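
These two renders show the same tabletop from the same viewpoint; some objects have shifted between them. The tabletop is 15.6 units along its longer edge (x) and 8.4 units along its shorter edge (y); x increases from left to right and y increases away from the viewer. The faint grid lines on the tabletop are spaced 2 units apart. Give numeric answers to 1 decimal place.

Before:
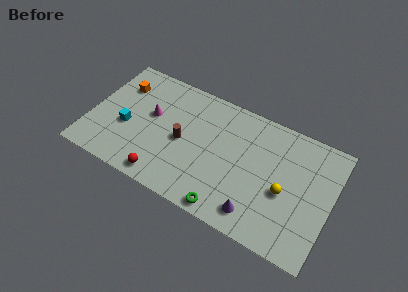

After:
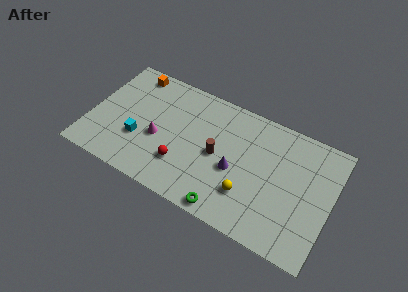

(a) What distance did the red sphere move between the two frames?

1.7

From (5.2, 1.0) to (6.2, 2.4), the red sphere covered √(1.0² + 1.4²) ≈ 1.7 units.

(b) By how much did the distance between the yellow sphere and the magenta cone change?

-2.9

They were about 9.0 units apart before and 6.1 after — 2.9 units closer together.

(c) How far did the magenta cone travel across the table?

1.6

The magenta cone moved from about (3.8, 4.9) to (4.5, 3.5), a distance of √(0.7² + 1.4²) ≈ 1.6.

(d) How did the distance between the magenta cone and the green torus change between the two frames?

-1.3

They were about 6.9 units apart before and 5.6 after — 1.3 units closer together.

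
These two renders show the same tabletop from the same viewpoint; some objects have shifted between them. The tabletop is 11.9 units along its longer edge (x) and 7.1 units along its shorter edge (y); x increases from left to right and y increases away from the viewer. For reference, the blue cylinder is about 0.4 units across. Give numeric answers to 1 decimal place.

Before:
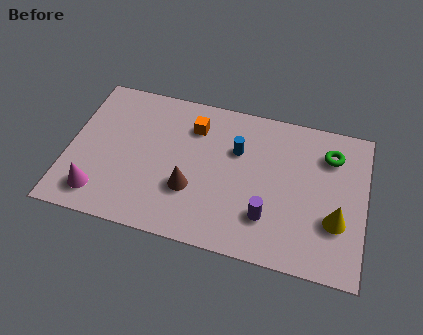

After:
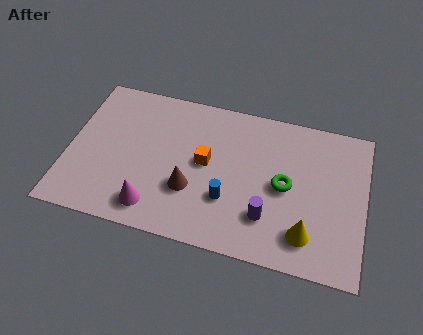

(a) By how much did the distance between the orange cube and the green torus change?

-2.3

Before: roughly 5.5 units apart; after: 3.2. That's 2.3 units closer together.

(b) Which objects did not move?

the brown cone and the purple cylinder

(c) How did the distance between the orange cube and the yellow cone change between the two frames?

-1.8

The distance was about 6.6 in the first image and 4.8 in the second, so they moved 1.8 units closer together.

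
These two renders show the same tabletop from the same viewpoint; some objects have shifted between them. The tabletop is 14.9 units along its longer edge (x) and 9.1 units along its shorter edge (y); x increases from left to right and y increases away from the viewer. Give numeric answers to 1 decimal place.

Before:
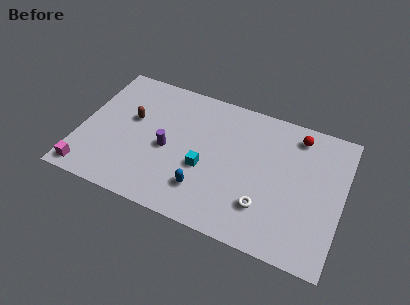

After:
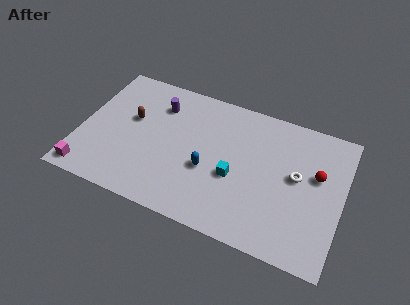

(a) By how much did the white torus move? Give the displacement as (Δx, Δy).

(1.6, 2.6)

The white torus was at about (10.7, 2.4) and moved to about (12.3, 5.0).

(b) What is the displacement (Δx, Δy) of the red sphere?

(1.3, -2.2)

From the two frames, the red sphere sits at roughly (12.1, 7.7) before and (13.4, 5.5) after.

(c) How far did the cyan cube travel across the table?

1.7

The cyan cube moved from about (7.2, 3.6) to (8.9, 3.7), a distance of √(1.7² + 0.1²) ≈ 1.7.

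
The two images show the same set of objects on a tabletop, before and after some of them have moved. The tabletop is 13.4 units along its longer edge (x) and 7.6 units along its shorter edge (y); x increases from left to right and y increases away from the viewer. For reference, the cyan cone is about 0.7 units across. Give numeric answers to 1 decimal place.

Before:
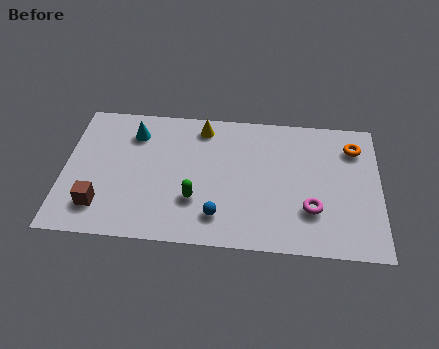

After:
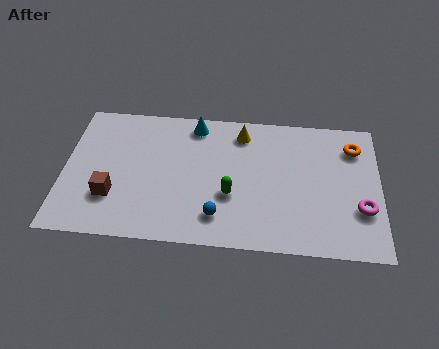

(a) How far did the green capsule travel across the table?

1.6

The green capsule was near (5.6, 2.4) before and (7.1, 2.8) after, so it travelled √(1.5² + 0.4²) ≈ 1.6 units.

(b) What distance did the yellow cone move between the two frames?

1.7

The yellow cone was near (5.8, 6.5) before and (7.5, 6.3) after, so it travelled √(1.7² + 0.2²) ≈ 1.7 units.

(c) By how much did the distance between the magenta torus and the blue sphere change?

+2.1

Before: roughly 4.0 units apart; after: 6.1. That's 2.1 units further apart.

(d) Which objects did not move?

the orange torus and the blue sphere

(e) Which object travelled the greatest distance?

the cyan cone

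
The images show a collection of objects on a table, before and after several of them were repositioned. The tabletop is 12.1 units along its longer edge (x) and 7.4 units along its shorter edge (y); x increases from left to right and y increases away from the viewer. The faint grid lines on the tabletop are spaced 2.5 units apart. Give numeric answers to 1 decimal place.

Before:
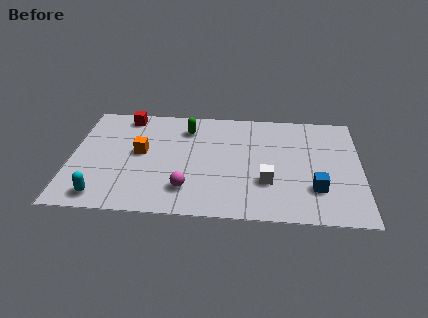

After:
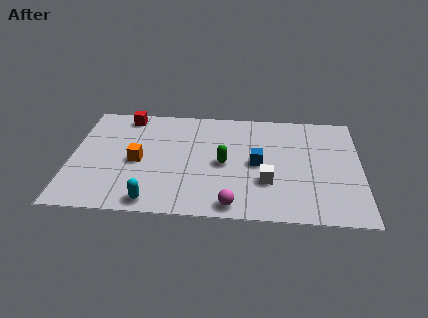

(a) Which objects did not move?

the white cube and the red cube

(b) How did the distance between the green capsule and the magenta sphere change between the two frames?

-1.4

Before: roughly 4.1 units apart; after: 2.7. That's 1.4 units closer together.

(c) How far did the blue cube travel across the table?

2.8

The blue cube was near (10.2, 2.1) before and (7.8, 3.6) after, so it travelled √(2.4² + 1.5²) ≈ 2.8 units.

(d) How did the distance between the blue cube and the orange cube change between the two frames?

-2.5

The distance was about 7.5 in the first image and 5.0 in the second, so they moved 2.5 units closer together.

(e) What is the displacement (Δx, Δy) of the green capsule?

(1.6, -2.3)

The green capsule was at about (4.8, 5.8) and moved to about (6.4, 3.5).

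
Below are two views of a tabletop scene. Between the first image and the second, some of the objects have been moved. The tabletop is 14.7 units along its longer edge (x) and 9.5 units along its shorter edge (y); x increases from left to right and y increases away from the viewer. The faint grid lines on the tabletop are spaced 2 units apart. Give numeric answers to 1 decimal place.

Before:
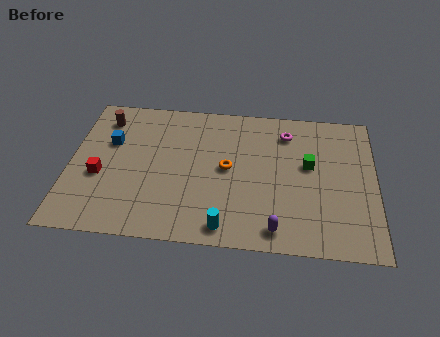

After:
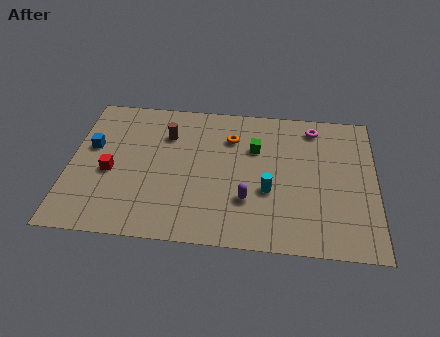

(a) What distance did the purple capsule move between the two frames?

2.2

From (10.0, 1.2) to (8.6, 2.9), the purple capsule covered √(1.4² + 1.7²) ≈ 2.2 units.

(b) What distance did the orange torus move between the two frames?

2.1

The orange torus moved from about (7.6, 4.9) to (7.7, 7.0), a distance of √(0.1² + 2.1²) ≈ 2.1.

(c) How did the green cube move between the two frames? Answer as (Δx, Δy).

(-2.6, 0.9)

The green cube was at about (11.5, 5.5) and moved to about (8.9, 6.4).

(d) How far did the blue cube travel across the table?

1.0

The blue cube was near (1.9, 6.1) before and (1.0, 5.7) after, so it travelled √(0.9² + 0.4²) ≈ 1.0 units.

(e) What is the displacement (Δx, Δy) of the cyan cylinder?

(2.0, 2.5)

From the two frames, the cyan cylinder sits at roughly (7.6, 1.1) before and (9.6, 3.6) after.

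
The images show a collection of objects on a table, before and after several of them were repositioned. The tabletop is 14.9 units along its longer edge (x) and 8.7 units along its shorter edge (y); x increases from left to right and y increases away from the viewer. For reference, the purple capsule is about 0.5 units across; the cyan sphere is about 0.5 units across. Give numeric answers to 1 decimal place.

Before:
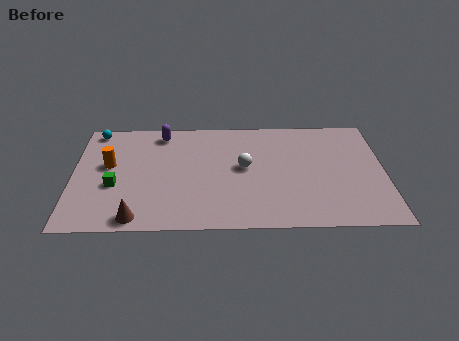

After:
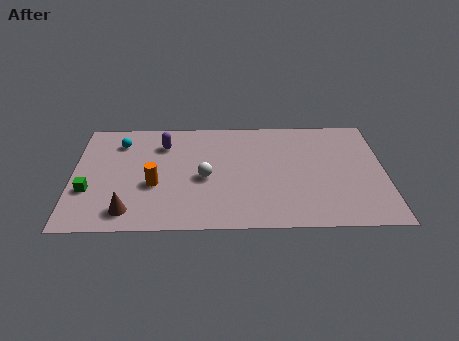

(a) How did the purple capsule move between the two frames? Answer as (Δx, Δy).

(0.1, -0.9)

The purple capsule started near (4.2, 7.5) and ended near (4.3, 6.6).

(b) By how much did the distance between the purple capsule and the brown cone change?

-1.3

They were about 6.7 units apart before and 5.4 after — 1.3 units closer together.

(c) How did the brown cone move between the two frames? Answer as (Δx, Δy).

(-0.4, 0.5)

The brown cone was at about (3.1, 0.9) and moved to about (2.7, 1.4).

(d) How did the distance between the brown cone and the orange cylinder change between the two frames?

-2.0

They were about 4.3 units apart before and 2.3 after — 2.0 units closer together.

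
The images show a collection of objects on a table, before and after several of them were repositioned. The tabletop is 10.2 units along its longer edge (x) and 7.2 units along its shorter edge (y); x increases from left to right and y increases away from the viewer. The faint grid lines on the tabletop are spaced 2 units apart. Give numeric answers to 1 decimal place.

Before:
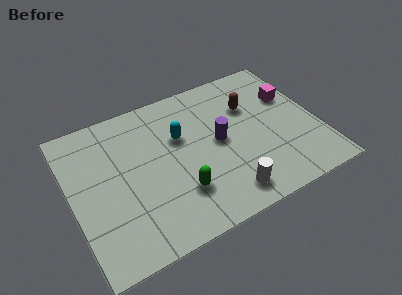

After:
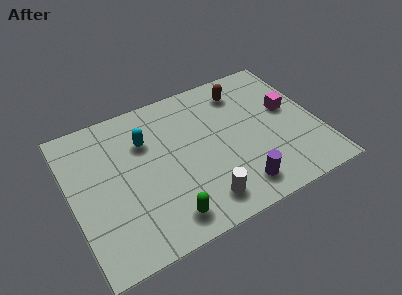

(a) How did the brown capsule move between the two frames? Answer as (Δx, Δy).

(-0.2, 0.9)

From the two frames, the brown capsule sits at roughly (7.6, 4.9) before and (7.4, 5.8) after.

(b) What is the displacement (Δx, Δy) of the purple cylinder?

(0.4, -2.5)

The purple cylinder started near (6.1, 3.7) and ended near (6.5, 1.2).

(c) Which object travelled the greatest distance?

the purple cylinder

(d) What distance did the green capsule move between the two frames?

1.1

The green capsule was near (4.2, 2.0) before and (3.5, 1.1) after, so it travelled √(0.7² + 0.9²) ≈ 1.1 units.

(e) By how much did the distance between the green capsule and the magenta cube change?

+0.6

Before: roughly 5.8 units apart; after: 6.4. That's 0.6 units further apart.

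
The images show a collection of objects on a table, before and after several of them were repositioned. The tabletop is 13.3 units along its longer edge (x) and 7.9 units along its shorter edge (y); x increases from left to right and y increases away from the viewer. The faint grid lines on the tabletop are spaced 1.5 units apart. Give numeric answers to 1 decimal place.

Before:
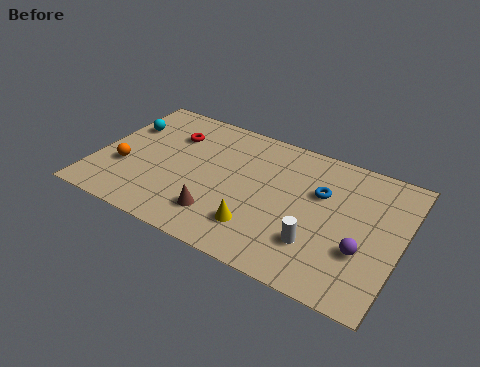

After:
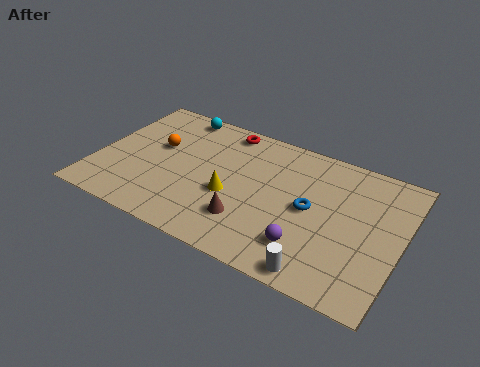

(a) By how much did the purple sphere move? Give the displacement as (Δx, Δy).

(-2.3, -0.8)

The purple sphere started near (11.8, 2.7) and ended near (9.5, 1.9).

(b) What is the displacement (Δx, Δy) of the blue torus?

(-0.3, -1.1)

From the two frames, the blue torus sits at roughly (9.7, 5.1) before and (9.4, 4.0) after.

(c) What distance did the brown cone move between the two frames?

1.2

From (5.7, 1.8) to (6.9, 2.1), the brown cone covered √(1.2² + 0.3²) ≈ 1.2 units.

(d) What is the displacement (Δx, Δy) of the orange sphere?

(1.2, 1.9)

From the two frames, the orange sphere sits at roughly (1.3, 2.8) before and (2.5, 4.7) after.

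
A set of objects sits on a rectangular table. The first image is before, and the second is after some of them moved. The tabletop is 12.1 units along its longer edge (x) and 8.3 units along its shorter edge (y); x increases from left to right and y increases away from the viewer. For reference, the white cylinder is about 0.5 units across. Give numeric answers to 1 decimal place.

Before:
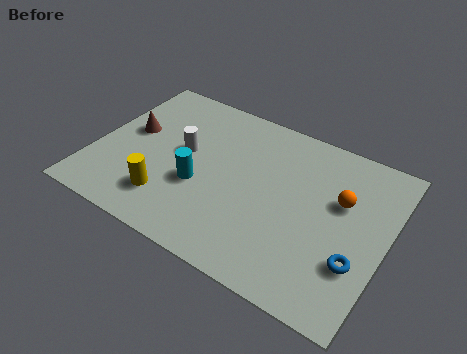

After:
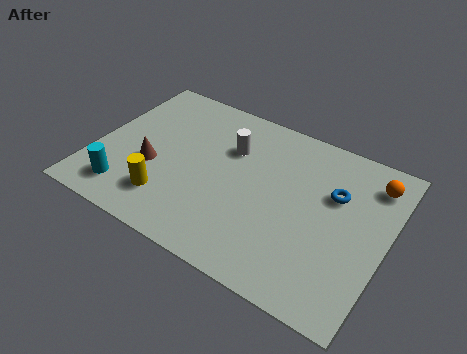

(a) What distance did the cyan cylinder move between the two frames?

3.3

The cyan cylinder moved from about (4.5, 3.2) to (1.7, 1.5), a distance of √(2.8² + 1.7²) ≈ 3.3.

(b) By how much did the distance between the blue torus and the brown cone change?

-2.4

Before: roughly 10.0 units apart; after: 7.6. That's 2.4 units closer together.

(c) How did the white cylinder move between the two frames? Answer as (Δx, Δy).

(1.8, 1.1)

The white cylinder started near (3.6, 4.6) and ended near (5.4, 5.7).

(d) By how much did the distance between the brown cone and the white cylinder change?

+1.5

Before: roughly 2.3 units apart; after: 3.8. That's 1.5 units further apart.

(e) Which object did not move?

the yellow cylinder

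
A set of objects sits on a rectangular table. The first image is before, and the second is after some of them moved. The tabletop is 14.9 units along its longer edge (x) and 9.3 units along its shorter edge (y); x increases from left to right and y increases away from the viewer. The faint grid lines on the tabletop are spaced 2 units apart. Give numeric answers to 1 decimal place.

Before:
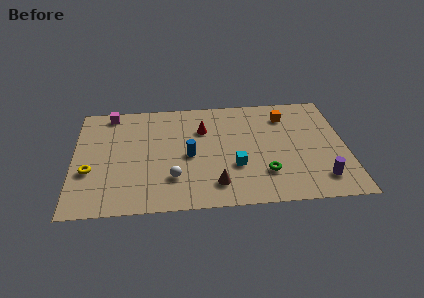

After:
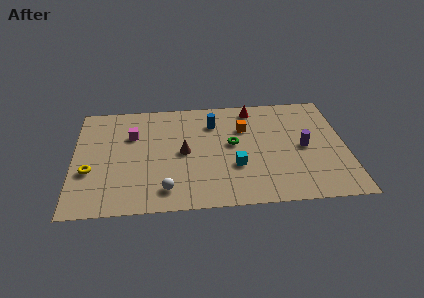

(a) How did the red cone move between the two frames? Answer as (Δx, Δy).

(2.8, 1.6)

The red cone was at about (7.1, 6.5) and moved to about (9.9, 8.1).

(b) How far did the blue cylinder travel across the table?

3.0

The blue cylinder moved from about (6.3, 4.3) to (7.7, 7.0), a distance of √(1.4² + 2.7²) ≈ 3.0.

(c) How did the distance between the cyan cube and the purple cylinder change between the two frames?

-0.8

Before: roughly 4.8 units apart; after: 4.0. That's 0.8 units closer together.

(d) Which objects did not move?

the cyan cube and the yellow torus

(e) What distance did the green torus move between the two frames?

3.1

The green torus was near (10.4, 2.5) before and (8.7, 5.1) after, so it travelled √(1.7² + 2.6²) ≈ 3.1 units.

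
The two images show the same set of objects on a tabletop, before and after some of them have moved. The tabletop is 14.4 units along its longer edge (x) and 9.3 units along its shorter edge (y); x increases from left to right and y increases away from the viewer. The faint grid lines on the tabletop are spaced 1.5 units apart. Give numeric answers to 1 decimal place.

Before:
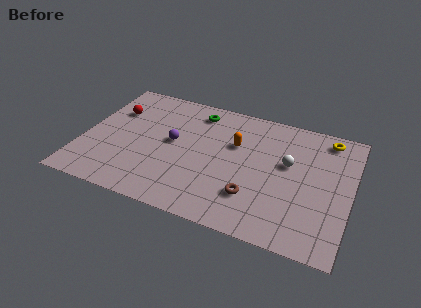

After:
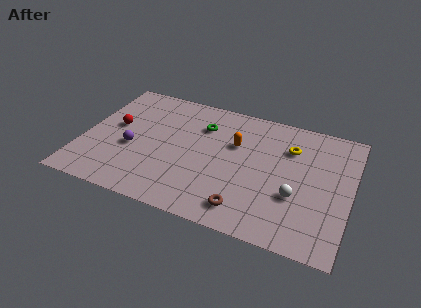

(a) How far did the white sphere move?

2.3

From (11.0, 5.5) to (11.6, 3.3), the white sphere covered √(0.6² + 2.2²) ≈ 2.3 units.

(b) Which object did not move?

the orange capsule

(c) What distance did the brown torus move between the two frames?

1.0

From (9.4, 2.5) to (9.1, 1.5), the brown torus covered √(0.3² + 1.0²) ≈ 1.0 units.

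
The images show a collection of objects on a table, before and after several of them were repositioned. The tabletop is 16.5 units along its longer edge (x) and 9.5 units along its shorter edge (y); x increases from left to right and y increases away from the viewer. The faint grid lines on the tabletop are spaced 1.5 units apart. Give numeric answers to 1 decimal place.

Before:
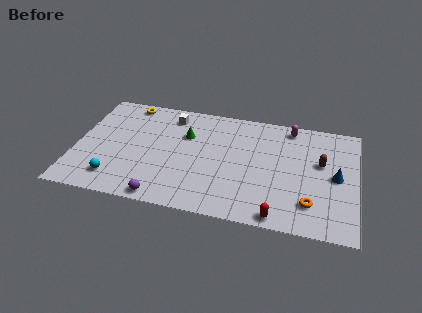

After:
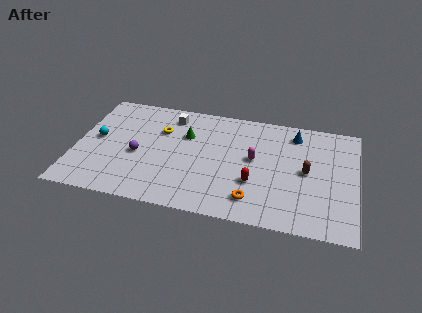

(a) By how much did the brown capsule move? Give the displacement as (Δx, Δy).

(-0.8, -0.9)

From the two frames, the brown capsule sits at roughly (14.4, 5.7) before and (13.6, 4.8) after.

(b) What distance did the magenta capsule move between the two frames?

3.8

From (12.5, 8.4) to (10.5, 5.2), the magenta capsule covered √(2.0² + 3.2²) ≈ 3.8 units.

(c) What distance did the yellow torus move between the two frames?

2.9

The yellow torus moved from about (2.8, 8.5) to (4.9, 6.5), a distance of √(2.1² + 2.0²) ≈ 2.9.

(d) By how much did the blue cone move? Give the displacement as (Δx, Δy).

(-2.5, 3.2)

The blue cone was at about (15.3, 4.7) and moved to about (12.8, 7.9).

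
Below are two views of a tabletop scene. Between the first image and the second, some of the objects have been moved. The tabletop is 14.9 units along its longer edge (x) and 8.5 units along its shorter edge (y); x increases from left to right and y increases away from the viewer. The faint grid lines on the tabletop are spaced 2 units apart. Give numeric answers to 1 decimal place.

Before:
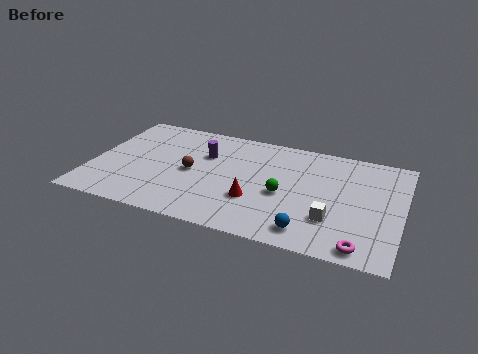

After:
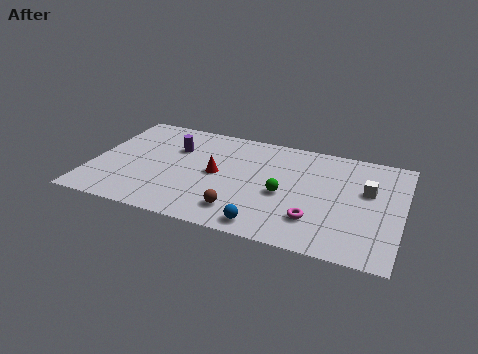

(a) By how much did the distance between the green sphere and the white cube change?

+1.5

The distance was about 2.7 in the first image and 4.2 in the second, so they moved 1.5 units further apart.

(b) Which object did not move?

the green sphere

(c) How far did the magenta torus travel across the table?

2.6

The magenta torus moved from about (13.2, 0.9) to (10.9, 2.2), a distance of √(2.3² + 1.3²) ≈ 2.6.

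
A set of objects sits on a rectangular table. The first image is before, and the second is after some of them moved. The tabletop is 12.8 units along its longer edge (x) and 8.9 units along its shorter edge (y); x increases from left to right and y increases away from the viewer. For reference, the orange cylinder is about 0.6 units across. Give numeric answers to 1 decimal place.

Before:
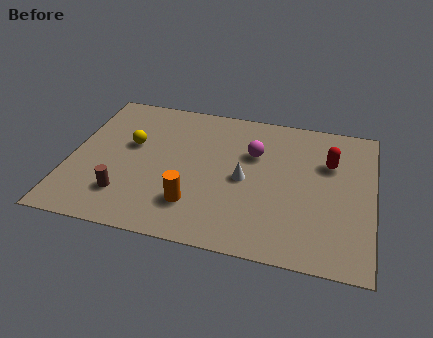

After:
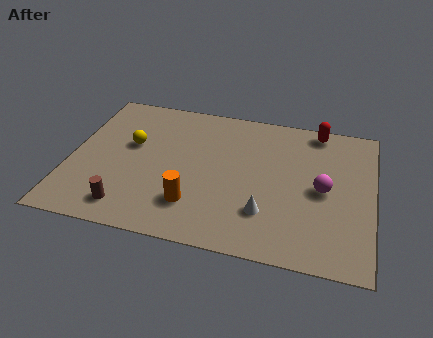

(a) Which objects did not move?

the yellow sphere and the orange cylinder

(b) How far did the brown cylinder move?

0.7

The brown cylinder was near (2.5, 2.1) before and (2.7, 1.4) after, so it travelled √(0.2² + 0.7²) ≈ 0.7 units.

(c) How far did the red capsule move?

2.1

The red capsule was near (10.9, 6.0) before and (10.3, 8.0) after, so it travelled √(0.6² + 2.0²) ≈ 2.1 units.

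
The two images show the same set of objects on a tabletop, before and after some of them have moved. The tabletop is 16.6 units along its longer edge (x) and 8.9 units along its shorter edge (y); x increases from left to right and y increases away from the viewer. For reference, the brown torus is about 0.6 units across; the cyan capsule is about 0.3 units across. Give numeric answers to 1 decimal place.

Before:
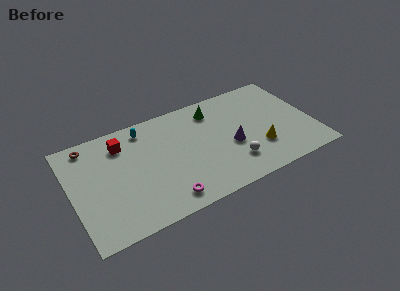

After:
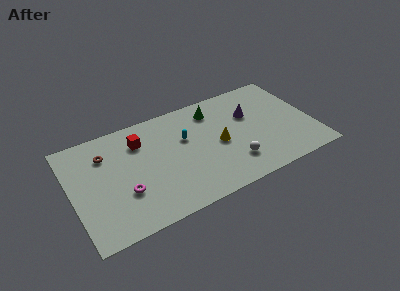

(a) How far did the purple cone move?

2.6

The purple cone moved from about (10.9, 3.7) to (12.5, 5.8), a distance of √(1.6² + 2.1²) ≈ 2.6.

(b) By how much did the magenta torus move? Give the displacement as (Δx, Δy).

(-2.6, 1.7)

From the two frames, the magenta torus sits at roughly (6.0, 1.3) before and (3.4, 3.0) after.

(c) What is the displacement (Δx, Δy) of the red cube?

(1.2, -0.3)

The red cube started near (3.7, 7.0) and ended near (4.9, 6.7).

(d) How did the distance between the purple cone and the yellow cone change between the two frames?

+0.8

They were about 2.1 units apart before and 2.9 after — 0.8 units further apart.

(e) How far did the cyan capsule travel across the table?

3.3

The cyan capsule was near (5.3, 7.6) before and (7.9, 5.6) after, so it travelled √(2.6² + 2.0²) ≈ 3.3 units.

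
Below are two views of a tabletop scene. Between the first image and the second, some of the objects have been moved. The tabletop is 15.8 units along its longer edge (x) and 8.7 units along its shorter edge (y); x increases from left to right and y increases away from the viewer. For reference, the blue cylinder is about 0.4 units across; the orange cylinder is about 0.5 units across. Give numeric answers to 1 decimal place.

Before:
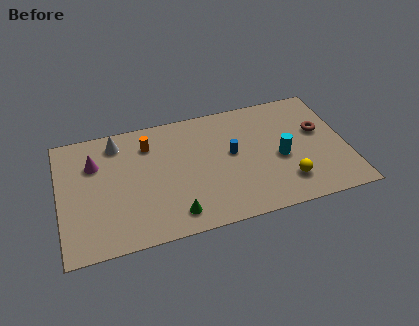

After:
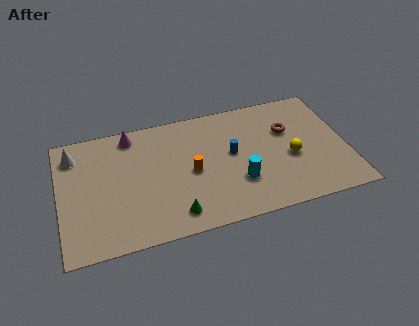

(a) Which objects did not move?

the green cone and the blue cylinder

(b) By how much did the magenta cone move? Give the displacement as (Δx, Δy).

(2.1, 1.5)

The magenta cone started near (2.0, 6.1) and ended near (4.1, 7.6).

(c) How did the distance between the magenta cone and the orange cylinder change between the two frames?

+1.6

They were about 3.1 units apart before and 4.7 after — 1.6 units further apart.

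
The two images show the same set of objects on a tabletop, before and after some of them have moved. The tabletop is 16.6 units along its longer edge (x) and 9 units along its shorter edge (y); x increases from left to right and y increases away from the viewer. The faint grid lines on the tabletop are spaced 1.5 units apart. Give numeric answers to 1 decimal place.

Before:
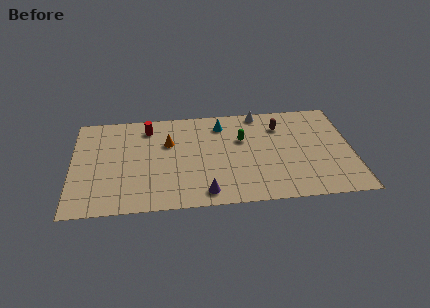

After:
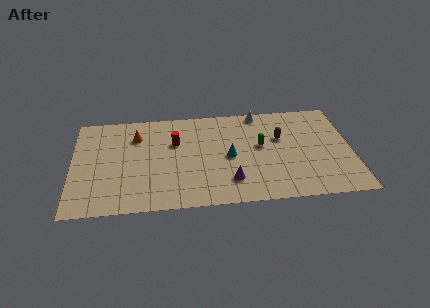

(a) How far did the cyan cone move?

3.0

The cyan cone was near (8.9, 7.3) before and (9.3, 4.3) after, so it travelled √(0.4² + 3.0²) ≈ 3.0 units.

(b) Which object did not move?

the white cone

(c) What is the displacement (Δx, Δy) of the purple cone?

(1.5, 0.9)

The purple cone was at about (7.8, 1.2) and moved to about (9.3, 2.1).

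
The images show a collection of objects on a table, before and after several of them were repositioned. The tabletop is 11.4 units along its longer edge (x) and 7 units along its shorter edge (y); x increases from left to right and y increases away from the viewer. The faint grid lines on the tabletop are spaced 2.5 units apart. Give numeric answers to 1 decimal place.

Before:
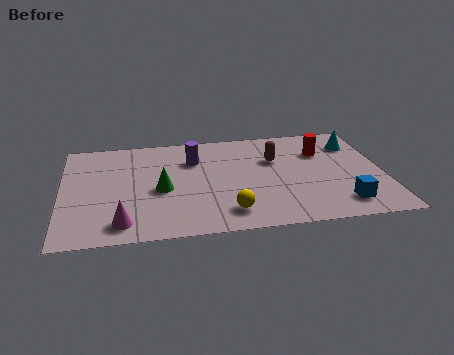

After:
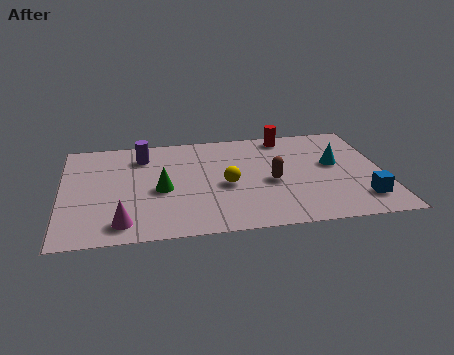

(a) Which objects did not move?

the magenta cone and the green cone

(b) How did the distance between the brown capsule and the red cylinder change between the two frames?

+1.5

They were about 1.7 units apart before and 3.2 after — 1.5 units further apart.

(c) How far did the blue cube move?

0.7

The blue cube was near (9.8, 1.3) before and (10.5, 1.5) after, so it travelled √(0.7² + 0.2²) ≈ 0.7 units.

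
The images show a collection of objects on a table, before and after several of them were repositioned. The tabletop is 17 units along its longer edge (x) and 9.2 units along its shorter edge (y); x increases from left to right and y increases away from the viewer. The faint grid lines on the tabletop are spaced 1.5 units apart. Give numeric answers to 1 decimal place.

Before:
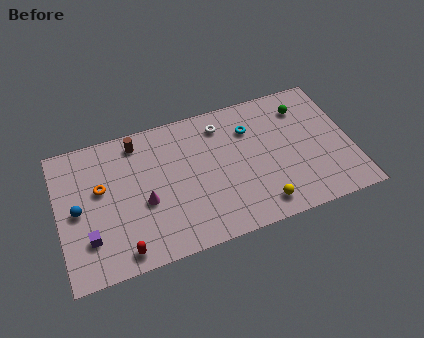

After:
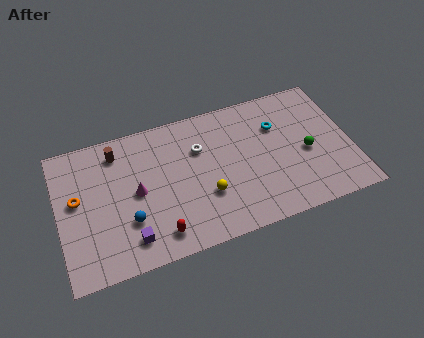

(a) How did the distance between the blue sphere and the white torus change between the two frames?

-3.5

They were about 9.1 units apart before and 5.6 after — 3.5 units closer together.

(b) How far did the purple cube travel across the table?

2.4

The purple cube was near (1.6, 2.5) before and (3.9, 1.7) after, so it travelled √(2.3² + 0.8²) ≈ 2.4 units.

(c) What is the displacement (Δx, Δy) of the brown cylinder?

(-1.2, -0.3)

The brown cylinder was at about (4.8, 7.9) and moved to about (3.6, 7.6).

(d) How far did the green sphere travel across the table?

3.1

The green sphere moved from about (14.5, 7.2) to (14.4, 4.1), a distance of √(0.1² + 3.1²) ≈ 3.1.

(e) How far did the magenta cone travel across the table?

0.9

From (4.9, 3.8) to (4.5, 4.6), the magenta cone covered √(0.4² + 0.8²) ≈ 0.9 units.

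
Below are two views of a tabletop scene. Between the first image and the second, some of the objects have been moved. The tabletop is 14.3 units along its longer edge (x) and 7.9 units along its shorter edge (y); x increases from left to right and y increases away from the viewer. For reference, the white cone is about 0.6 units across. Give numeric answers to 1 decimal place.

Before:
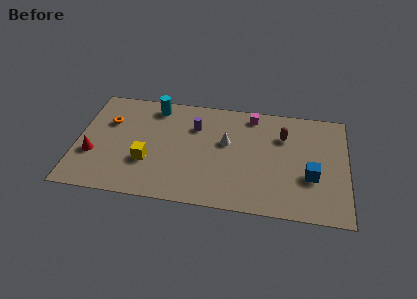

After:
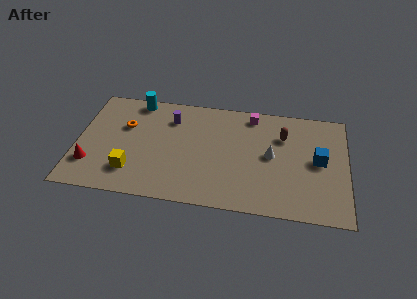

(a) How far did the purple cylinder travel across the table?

1.4

The purple cylinder moved from about (6.2, 5.6) to (4.9, 6.0), a distance of √(1.3² + 0.4²) ≈ 1.4.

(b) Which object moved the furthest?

the white cone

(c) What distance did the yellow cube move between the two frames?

1.1

From (3.8, 2.7) to (3.0, 1.9), the yellow cube covered √(0.8² + 0.8²) ≈ 1.1 units.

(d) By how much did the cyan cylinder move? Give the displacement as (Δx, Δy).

(-1.0, 0.3)

From the two frames, the cyan cylinder sits at roughly (4.0, 6.8) before and (3.0, 7.1) after.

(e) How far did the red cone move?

0.7

From (0.9, 2.8) to (0.8, 2.1), the red cone covered √(0.1² + 0.7²) ≈ 0.7 units.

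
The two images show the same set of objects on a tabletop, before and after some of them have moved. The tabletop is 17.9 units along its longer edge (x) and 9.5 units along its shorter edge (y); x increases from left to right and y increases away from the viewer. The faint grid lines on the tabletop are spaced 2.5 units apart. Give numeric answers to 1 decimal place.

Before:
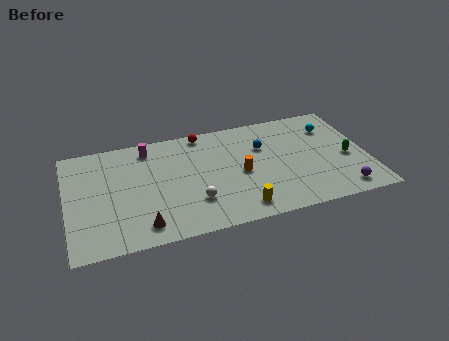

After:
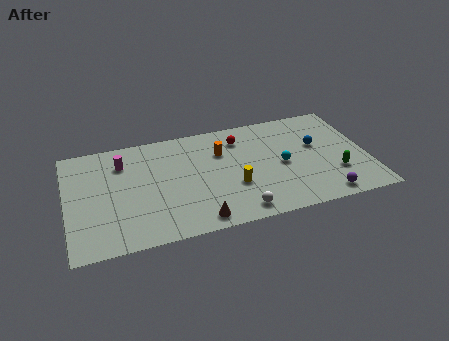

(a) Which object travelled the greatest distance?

the cyan sphere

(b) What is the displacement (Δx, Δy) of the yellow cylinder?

(-0.2, 2.0)

The yellow cylinder started near (10.0, 1.4) and ended near (9.8, 3.4).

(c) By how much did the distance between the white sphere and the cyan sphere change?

-5.3

Before: roughly 9.7 units apart; after: 4.4. That's 5.3 units closer together.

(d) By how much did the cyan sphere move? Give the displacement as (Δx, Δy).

(-3.2, -2.6)

From the two frames, the cyan sphere sits at roughly (16.0, 7.1) before and (12.8, 4.5) after.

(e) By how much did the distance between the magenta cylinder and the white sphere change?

+2.9

The distance was about 5.9 in the first image and 8.8 in the second, so they moved 2.9 units further apart.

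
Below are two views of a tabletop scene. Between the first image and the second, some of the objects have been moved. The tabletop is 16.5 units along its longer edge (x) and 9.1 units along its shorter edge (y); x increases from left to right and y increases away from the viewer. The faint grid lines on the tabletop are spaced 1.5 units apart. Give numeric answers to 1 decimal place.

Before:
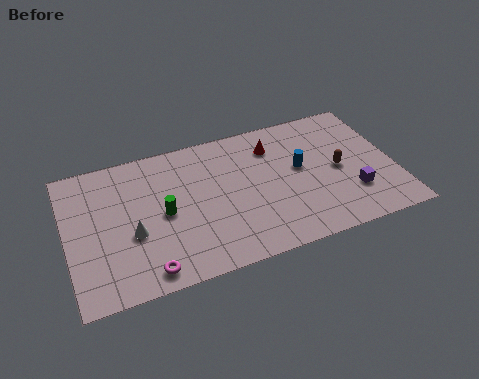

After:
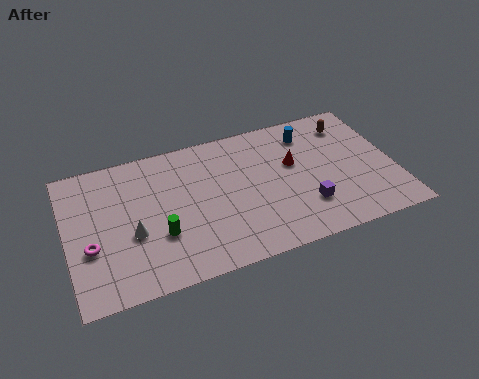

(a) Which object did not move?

the white cone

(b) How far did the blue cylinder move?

2.3

The blue cylinder moved from about (11.8, 5.1) to (12.5, 7.3), a distance of √(0.7² + 2.2²) ≈ 2.3.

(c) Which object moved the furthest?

the magenta torus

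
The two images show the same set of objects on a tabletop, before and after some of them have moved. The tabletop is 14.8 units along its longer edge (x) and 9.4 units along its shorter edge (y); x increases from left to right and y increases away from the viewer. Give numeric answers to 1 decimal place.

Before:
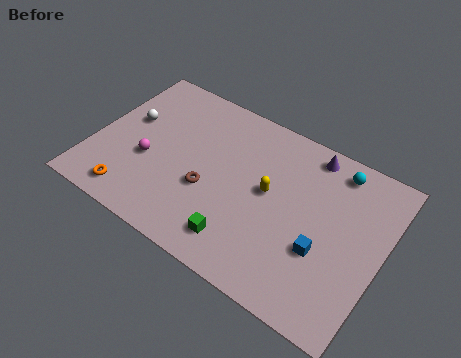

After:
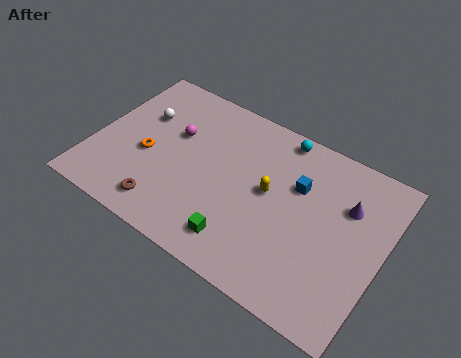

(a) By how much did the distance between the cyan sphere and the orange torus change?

-4.0

The distance was about 11.7 in the first image and 7.7 in the second, so they moved 4.0 units closer together.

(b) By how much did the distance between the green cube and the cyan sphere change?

-0.6

They were about 7.5 units apart before and 6.9 after — 0.6 units closer together.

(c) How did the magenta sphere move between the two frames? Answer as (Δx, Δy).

(1.0, 2.2)

From the two frames, the magenta sphere sits at roughly (2.9, 3.7) before and (3.9, 5.9) after.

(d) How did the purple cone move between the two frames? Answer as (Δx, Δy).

(2.2, -1.9)

The purple cone was at about (10.6, 8.3) and moved to about (12.8, 6.4).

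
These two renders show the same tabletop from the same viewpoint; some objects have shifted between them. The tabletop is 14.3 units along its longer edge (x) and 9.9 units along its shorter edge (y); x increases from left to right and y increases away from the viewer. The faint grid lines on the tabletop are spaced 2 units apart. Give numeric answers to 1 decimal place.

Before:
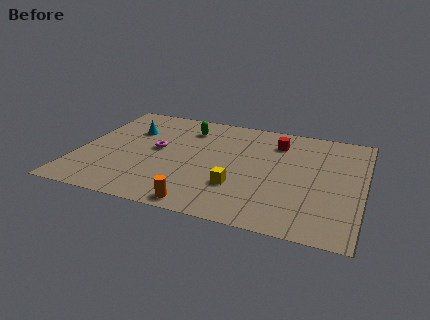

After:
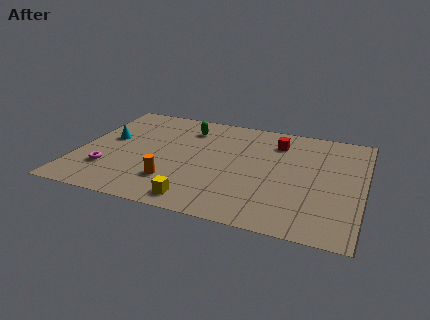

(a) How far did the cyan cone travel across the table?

1.6

The cyan cone moved from about (2.4, 6.8) to (1.4, 5.6), a distance of √(1.0² + 1.2²) ≈ 1.6.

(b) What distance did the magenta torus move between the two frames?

3.4

The magenta torus moved from about (3.9, 5.3) to (1.7, 2.7), a distance of √(2.2² + 2.6²) ≈ 3.4.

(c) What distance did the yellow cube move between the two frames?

2.5

From (8.2, 3.0) to (6.4, 1.2), the yellow cube covered √(1.8² + 1.8²) ≈ 2.5 units.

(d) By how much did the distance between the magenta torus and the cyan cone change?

+0.8

They were about 2.1 units apart before and 2.9 after — 0.8 units further apart.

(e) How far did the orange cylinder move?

2.3

The orange cylinder was near (6.6, 0.9) before and (5.0, 2.5) after, so it travelled √(1.6² + 1.6²) ≈ 2.3 units.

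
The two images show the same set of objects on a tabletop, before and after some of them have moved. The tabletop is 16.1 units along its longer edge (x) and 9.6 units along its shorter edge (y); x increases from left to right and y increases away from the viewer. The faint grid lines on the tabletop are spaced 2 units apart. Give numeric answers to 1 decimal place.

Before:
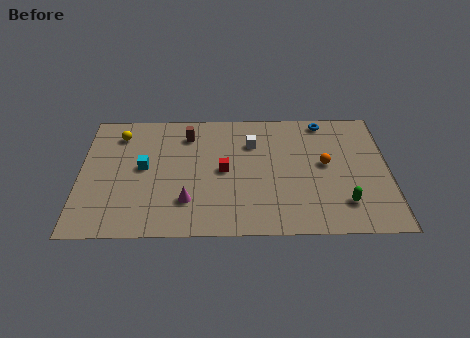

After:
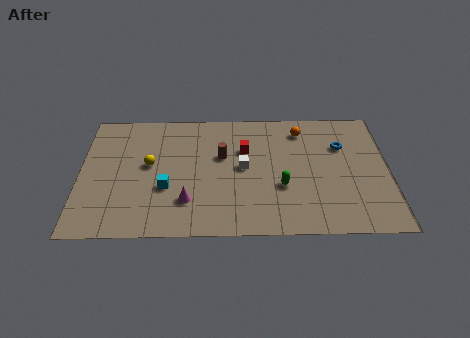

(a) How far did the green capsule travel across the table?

3.5

The green capsule moved from about (13.7, 2.2) to (10.5, 3.5), a distance of √(3.2² + 1.3²) ≈ 3.5.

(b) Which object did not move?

the magenta cone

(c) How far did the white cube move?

2.0

The white cube moved from about (9.0, 6.9) to (8.5, 5.0), a distance of √(0.5² + 1.9²) ≈ 2.0.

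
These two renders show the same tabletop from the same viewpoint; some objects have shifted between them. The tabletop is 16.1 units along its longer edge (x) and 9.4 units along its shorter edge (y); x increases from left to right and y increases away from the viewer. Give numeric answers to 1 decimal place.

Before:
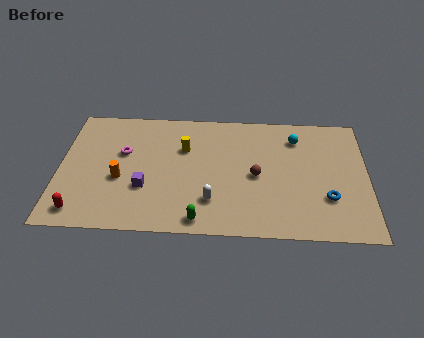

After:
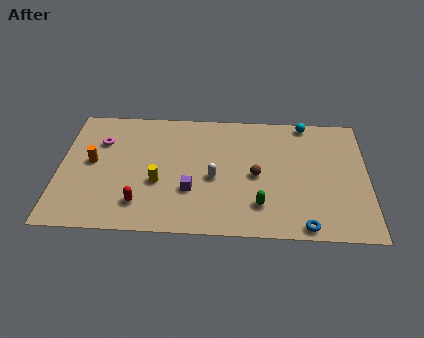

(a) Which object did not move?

the brown sphere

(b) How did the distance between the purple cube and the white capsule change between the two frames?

-2.0

They were about 3.6 units apart before and 1.6 after — 2.0 units closer together.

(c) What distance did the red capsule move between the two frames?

3.2

The red capsule was near (1.2, 1.3) before and (4.3, 2.0) after, so it travelled √(3.1² + 0.7²) ≈ 3.2 units.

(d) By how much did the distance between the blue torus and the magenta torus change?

+1.1

Before: roughly 11.1 units apart; after: 12.2. That's 1.1 units further apart.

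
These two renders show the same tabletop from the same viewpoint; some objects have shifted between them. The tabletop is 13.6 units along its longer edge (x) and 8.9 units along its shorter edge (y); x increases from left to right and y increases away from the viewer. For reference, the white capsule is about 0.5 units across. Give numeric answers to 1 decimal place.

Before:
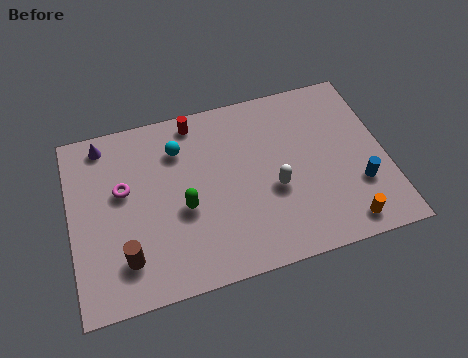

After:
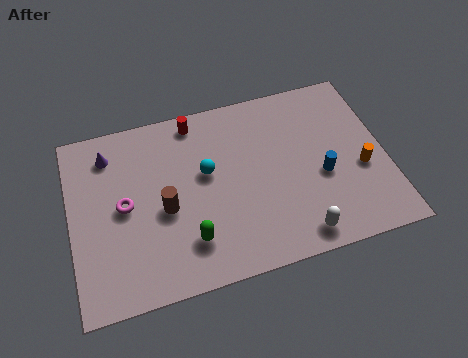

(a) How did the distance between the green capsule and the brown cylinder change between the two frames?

-1.1

The distance was about 3.1 in the first image and 2.0 in the second, so they moved 1.1 units closer together.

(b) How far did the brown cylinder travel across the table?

2.6

From (2.2, 2.0) to (4.0, 3.9), the brown cylinder covered √(1.8² + 1.9²) ≈ 2.6 units.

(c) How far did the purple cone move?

0.6

The purple cone moved from about (1.6, 7.8) to (1.8, 7.2), a distance of √(0.2² + 0.6²) ≈ 0.6.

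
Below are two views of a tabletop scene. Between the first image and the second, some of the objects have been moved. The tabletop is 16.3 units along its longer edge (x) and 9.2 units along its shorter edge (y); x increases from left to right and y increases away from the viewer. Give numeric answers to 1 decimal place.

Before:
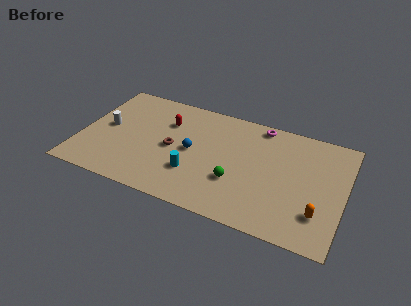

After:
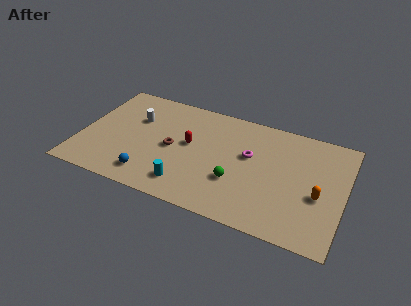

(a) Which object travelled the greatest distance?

the blue sphere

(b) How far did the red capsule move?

2.1

The red capsule moved from about (5.1, 6.5) to (6.7, 5.1), a distance of √(1.6² + 1.4²) ≈ 2.1.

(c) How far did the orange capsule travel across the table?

1.4

The orange capsule was near (14.9, 2.4) before and (14.8, 3.8) after, so it travelled √(0.1² + 1.4²) ≈ 1.4 units.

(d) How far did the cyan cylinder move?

1.1

From (7.2, 2.8) to (6.9, 1.7), the cyan cylinder covered √(0.3² + 1.1²) ≈ 1.1 units.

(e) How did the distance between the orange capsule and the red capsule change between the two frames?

-2.4

They were about 10.6 units apart before and 8.2 after — 2.4 units closer together.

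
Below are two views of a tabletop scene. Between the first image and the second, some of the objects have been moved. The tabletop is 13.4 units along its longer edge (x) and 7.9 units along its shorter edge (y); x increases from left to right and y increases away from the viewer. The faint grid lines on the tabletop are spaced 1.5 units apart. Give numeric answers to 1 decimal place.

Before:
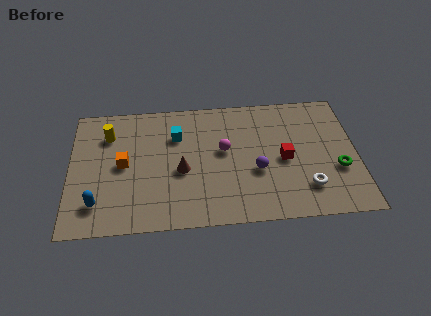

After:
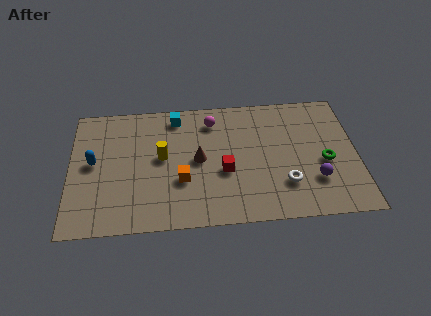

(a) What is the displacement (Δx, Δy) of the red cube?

(-2.8, -0.5)

The red cube started near (10.0, 3.7) and ended near (7.2, 3.2).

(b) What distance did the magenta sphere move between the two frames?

2.0

The magenta sphere moved from about (7.2, 4.5) to (6.7, 6.4), a distance of √(0.5² + 1.9²) ≈ 2.0.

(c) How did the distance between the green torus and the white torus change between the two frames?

+0.4

The distance was about 1.8 in the first image and 2.2 in the second, so they moved 0.4 units further apart.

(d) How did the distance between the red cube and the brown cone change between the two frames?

-3.4

The distance was about 4.8 in the first image and 1.4 in the second, so they moved 3.4 units closer together.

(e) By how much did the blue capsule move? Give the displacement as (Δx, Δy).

(-0.2, 2.5)

The blue capsule was at about (1.3, 1.7) and moved to about (1.1, 4.2).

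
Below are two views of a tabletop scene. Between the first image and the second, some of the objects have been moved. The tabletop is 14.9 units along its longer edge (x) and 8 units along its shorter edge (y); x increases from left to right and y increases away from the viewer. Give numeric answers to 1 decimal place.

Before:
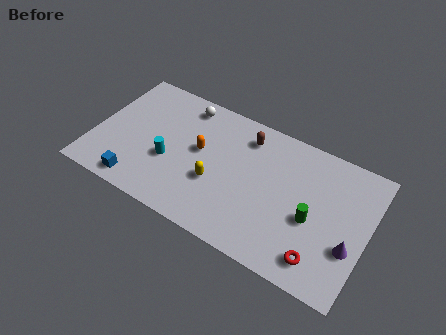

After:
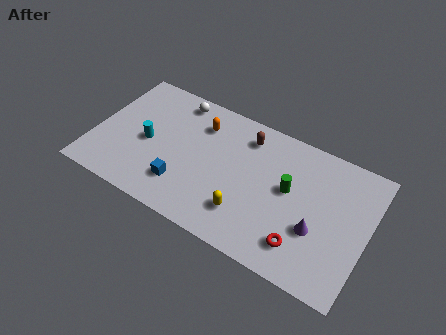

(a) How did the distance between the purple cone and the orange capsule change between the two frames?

-1.1

They were about 8.6 units apart before and 7.5 after — 1.1 units closer together.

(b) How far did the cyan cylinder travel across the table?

1.4

The cyan cylinder was near (4.2, 3.1) before and (2.9, 3.7) after, so it travelled √(1.3² + 0.6²) ≈ 1.4 units.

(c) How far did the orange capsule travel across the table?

1.6

From (5.7, 4.5) to (5.5, 6.1), the orange capsule covered √(0.2² + 1.6²) ≈ 1.6 units.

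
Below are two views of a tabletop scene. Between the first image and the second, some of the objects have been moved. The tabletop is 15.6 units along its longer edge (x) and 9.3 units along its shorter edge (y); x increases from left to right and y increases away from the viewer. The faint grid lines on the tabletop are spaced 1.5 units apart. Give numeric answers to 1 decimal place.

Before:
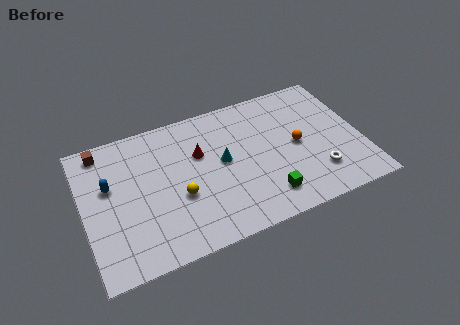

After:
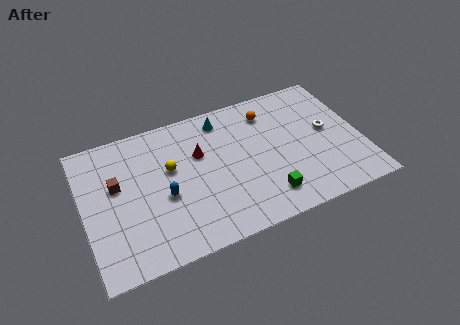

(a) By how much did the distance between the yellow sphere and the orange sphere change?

-0.8

The distance was about 6.9 in the first image and 6.1 in the second, so they moved 0.8 units closer together.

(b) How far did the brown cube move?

2.7

The brown cube was near (1.3, 8.2) before and (1.9, 5.6) after, so it travelled √(0.6² + 2.6²) ≈ 2.7 units.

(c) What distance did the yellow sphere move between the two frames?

2.0

From (5.2, 3.6) to (4.9, 5.6), the yellow sphere covered √(0.3² + 2.0²) ≈ 2.0 units.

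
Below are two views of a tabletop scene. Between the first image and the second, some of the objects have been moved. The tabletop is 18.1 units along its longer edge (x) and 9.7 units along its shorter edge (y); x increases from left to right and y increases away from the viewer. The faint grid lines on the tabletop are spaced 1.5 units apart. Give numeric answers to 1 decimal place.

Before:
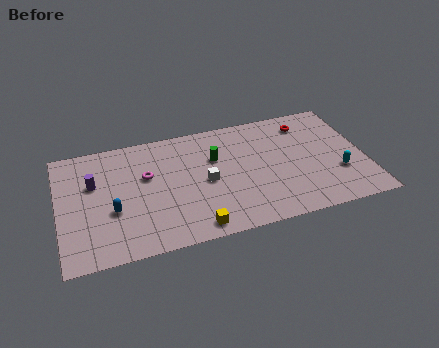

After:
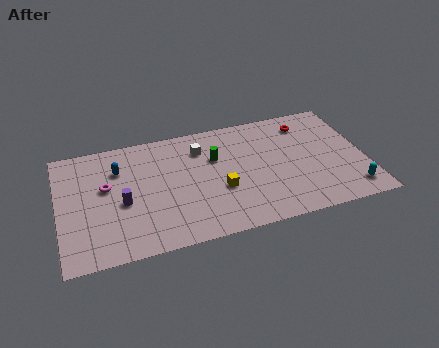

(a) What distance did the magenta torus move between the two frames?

2.4

The magenta torus was near (5.2, 6.0) before and (2.8, 5.7) after, so it travelled √(2.4² + 0.3²) ≈ 2.4 units.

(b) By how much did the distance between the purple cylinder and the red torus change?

-1.1

Before: roughly 12.9 units apart; after: 11.8. That's 1.1 units closer together.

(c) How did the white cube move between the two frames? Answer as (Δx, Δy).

(-0.1, 2.8)

The white cube was at about (8.6, 4.6) and moved to about (8.5, 7.4).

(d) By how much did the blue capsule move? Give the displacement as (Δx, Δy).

(0.5, 3.3)

The blue capsule was at about (3.1, 3.7) and moved to about (3.6, 7.0).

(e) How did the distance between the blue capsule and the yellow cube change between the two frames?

+1.4

The distance was about 5.3 in the first image and 6.7 in the second, so they moved 1.4 units further apart.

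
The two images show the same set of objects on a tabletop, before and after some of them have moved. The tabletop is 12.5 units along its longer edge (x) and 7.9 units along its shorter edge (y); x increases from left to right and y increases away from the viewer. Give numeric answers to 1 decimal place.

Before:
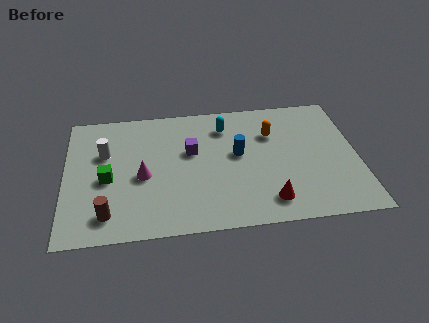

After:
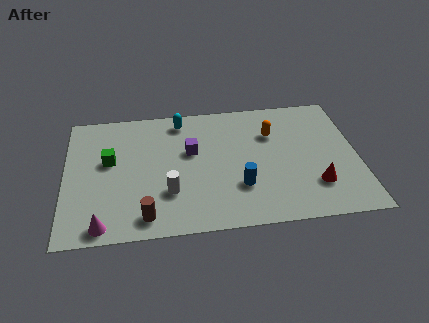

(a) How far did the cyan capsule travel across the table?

2.0

The cyan capsule was near (6.9, 6.2) before and (5.0, 6.8) after, so it travelled √(1.9² + 0.6²) ≈ 2.0 units.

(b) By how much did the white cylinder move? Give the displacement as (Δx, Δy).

(2.7, -2.7)

The white cylinder started near (1.7, 5.1) and ended near (4.4, 2.4).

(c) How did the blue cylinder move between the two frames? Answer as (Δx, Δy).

(0.0, -2.0)

The blue cylinder started near (7.4, 4.4) and ended near (7.4, 2.4).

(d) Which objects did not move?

the purple cube and the orange capsule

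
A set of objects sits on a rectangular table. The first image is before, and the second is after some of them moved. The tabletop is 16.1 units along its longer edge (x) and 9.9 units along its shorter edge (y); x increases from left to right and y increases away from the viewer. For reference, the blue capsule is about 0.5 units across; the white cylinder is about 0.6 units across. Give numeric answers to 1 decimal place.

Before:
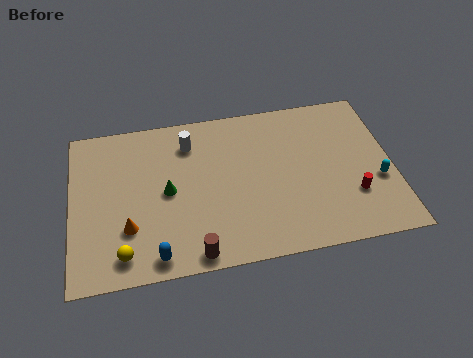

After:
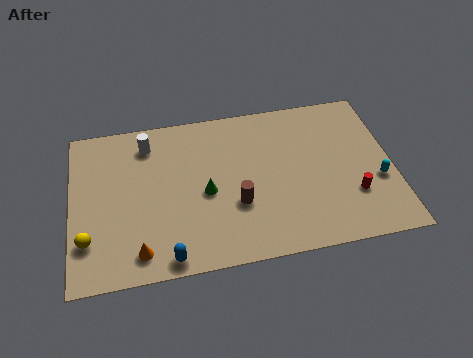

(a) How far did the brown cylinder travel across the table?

3.4

From (6.0, 0.9) to (8.2, 3.5), the brown cylinder covered √(2.2² + 2.6²) ≈ 3.4 units.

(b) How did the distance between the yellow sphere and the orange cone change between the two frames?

+1.2

They were about 1.5 units apart before and 2.7 after — 1.2 units further apart.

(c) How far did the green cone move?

1.9

From (4.8, 4.9) to (6.7, 4.5), the green cone covered √(1.9² + 0.4²) ≈ 1.9 units.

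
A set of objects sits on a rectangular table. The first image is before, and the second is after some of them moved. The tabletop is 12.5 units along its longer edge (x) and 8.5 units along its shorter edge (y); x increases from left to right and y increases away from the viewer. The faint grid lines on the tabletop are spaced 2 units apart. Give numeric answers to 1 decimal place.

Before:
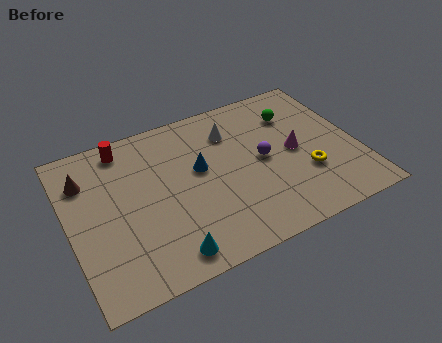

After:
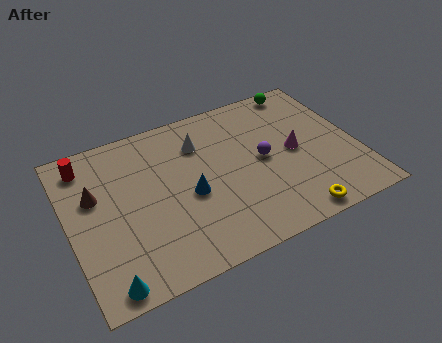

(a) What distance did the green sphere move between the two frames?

1.5

From (10.1, 6.3) to (10.7, 7.7), the green sphere covered √(0.6² + 1.4²) ≈ 1.5 units.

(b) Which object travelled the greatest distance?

the cyan cone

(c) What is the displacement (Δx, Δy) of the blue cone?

(-0.6, -1.2)

The blue cone was at about (5.7, 4.9) and moved to about (5.1, 3.7).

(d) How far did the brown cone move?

1.0

The brown cone moved from about (0.9, 6.3) to (1.2, 5.3), a distance of √(0.3² + 1.0²) ≈ 1.0.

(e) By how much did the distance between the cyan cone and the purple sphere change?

+2.4

Before: roughly 5.6 units apart; after: 8.0. That's 2.4 units further apart.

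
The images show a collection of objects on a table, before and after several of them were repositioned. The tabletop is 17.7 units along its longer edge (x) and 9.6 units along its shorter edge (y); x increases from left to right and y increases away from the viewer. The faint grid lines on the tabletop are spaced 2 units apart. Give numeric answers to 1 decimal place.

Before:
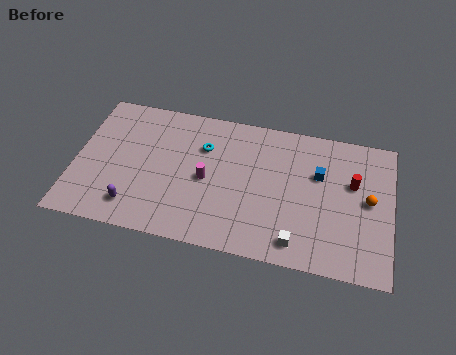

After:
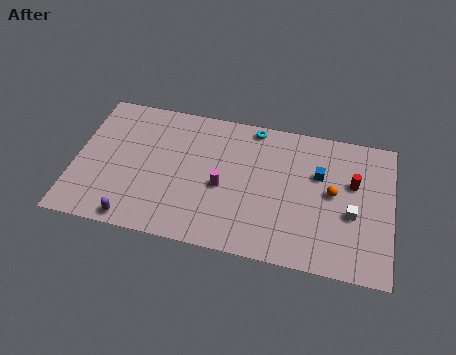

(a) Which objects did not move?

the red cylinder and the blue cube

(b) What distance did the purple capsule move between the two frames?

0.9

The purple capsule was near (3.5, 1.8) before and (3.6, 0.9) after, so it travelled √(0.1² + 0.9²) ≈ 0.9 units.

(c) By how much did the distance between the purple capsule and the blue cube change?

+0.3

They were about 11.0 units apart before and 11.3 after — 0.3 units further apart.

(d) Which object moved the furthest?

the white cube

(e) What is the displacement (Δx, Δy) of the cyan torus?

(2.7, 2.0)

The cyan torus was at about (7.1, 6.7) and moved to about (9.8, 8.7).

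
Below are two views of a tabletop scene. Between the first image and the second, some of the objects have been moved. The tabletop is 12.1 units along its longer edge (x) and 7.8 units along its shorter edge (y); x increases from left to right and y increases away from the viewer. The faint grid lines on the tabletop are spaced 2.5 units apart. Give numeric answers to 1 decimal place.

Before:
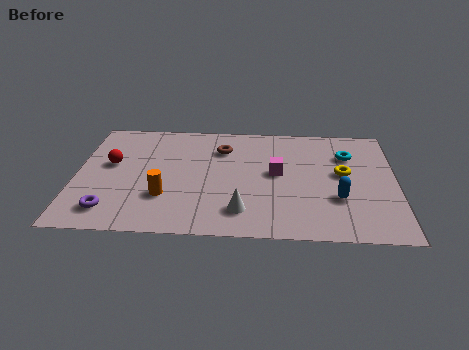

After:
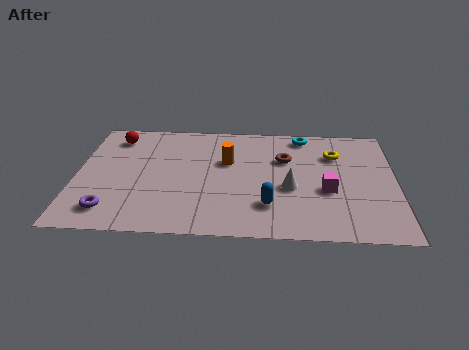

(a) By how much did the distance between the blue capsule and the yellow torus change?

+2.7

The distance was about 1.7 in the first image and 4.4 in the second, so they moved 2.7 units further apart.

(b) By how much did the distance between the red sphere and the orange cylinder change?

+1.6

Before: roughly 3.0 units apart; after: 4.6. That's 1.6 units further apart.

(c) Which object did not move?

the purple torus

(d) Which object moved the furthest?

the orange cylinder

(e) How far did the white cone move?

2.4

The white cone moved from about (6.3, 1.6) to (8.1, 3.2), a distance of √(1.8² + 1.6²) ≈ 2.4.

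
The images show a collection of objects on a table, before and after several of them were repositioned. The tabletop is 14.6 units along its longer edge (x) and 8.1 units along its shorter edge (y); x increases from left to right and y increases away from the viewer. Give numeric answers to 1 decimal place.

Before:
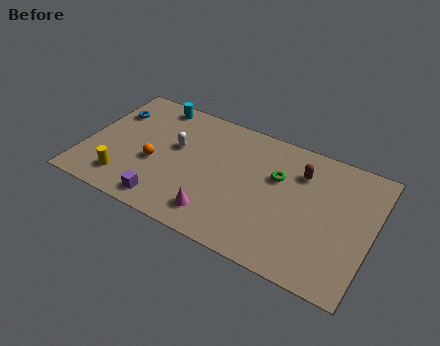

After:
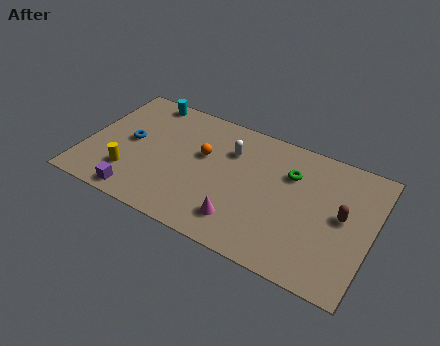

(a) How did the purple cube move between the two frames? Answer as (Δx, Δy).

(-1.4, -0.2)

From the two frames, the purple cube sits at roughly (4.5, 1.1) before and (3.1, 0.9) after.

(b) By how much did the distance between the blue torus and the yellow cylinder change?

-2.3

The distance was about 4.4 in the first image and 2.1 in the second, so they moved 2.3 units closer together.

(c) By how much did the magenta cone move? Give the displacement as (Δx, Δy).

(1.2, 0.2)

The magenta cone started near (7.1, 1.5) and ended near (8.3, 1.7).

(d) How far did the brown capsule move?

2.9

The brown capsule was near (10.8, 6.0) before and (13.1, 4.3) after, so it travelled √(2.3² + 1.7²) ≈ 2.9 units.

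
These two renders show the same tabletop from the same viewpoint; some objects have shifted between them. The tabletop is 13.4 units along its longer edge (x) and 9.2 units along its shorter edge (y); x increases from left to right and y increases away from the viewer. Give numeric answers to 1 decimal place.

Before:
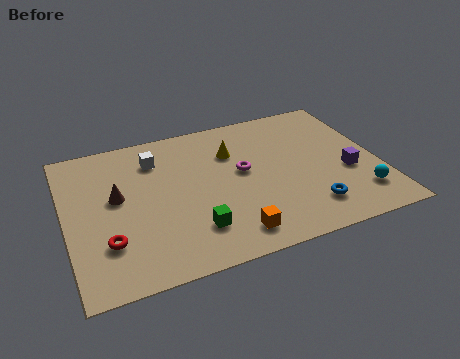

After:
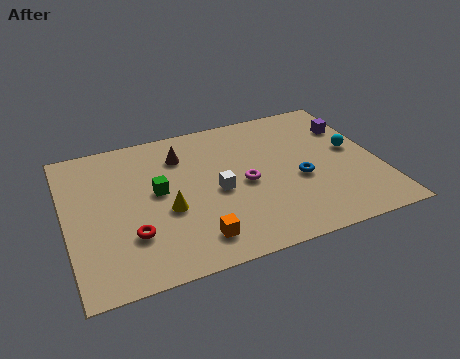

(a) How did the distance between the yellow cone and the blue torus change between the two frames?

+0.3

They were about 5.4 units apart before and 5.7 after — 0.3 units further apart.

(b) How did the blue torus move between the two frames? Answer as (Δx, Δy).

(-0.2, 1.9)

The blue torus was at about (10.1, 1.9) and moved to about (9.9, 3.8).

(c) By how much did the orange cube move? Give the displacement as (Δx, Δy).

(-1.5, 0.2)

The orange cube was at about (6.7, 1.4) and moved to about (5.2, 1.6).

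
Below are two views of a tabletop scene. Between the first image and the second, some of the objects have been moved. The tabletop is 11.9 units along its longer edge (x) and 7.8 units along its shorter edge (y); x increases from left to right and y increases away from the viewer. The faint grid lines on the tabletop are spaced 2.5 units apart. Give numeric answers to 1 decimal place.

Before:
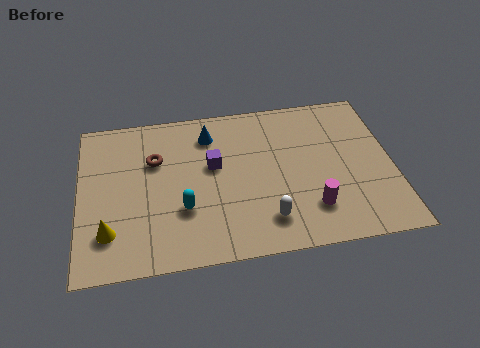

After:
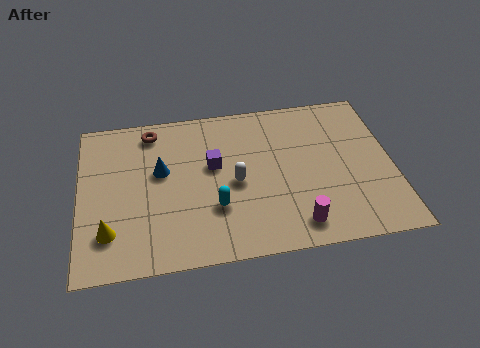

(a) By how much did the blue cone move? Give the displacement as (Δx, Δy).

(-1.9, -1.6)

The blue cone started near (5.0, 6.2) and ended near (3.1, 4.6).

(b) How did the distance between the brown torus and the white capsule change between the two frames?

-1.1

The distance was about 5.5 in the first image and 4.4 in the second, so they moved 1.1 units closer together.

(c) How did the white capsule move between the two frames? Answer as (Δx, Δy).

(-1.1, 2.0)

The white capsule started near (7.0, 1.6) and ended near (5.9, 3.6).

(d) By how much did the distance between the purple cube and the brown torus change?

+0.8

They were about 2.3 units apart before and 3.1 after — 0.8 units further apart.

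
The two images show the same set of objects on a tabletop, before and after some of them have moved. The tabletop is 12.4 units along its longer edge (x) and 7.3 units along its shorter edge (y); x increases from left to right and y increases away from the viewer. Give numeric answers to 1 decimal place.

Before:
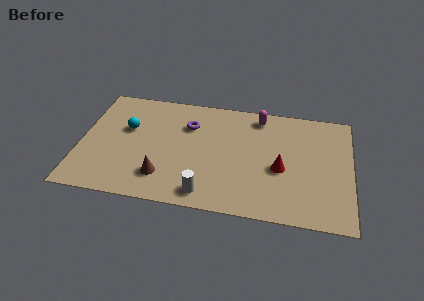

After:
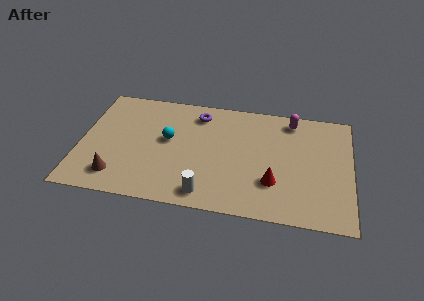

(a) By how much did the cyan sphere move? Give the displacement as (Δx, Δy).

(1.9, -0.4)

The cyan sphere was at about (2.1, 4.5) and moved to about (4.0, 4.1).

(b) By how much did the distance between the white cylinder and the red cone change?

-0.7

The distance was about 3.9 in the first image and 3.2 in the second, so they moved 0.7 units closer together.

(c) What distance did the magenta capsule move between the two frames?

1.5

The magenta capsule moved from about (8.1, 6.3) to (9.6, 6.3), a distance of √(1.5² + 0.0²) ≈ 1.5.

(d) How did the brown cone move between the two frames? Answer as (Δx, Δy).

(-2.1, -0.3)

The brown cone was at about (3.9, 1.7) and moved to about (1.8, 1.4).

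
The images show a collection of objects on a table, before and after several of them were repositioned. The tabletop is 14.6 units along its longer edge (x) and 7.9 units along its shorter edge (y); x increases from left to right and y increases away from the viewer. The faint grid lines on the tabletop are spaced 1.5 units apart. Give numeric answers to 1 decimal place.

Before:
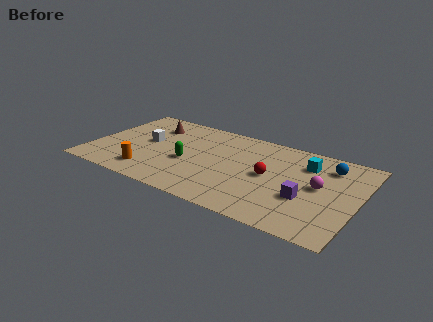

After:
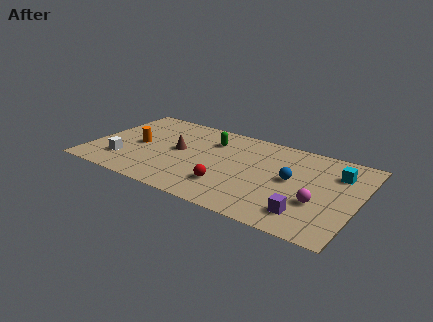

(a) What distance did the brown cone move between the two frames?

2.5

The brown cone moved from about (2.9, 6.0) to (4.7, 4.2), a distance of √(1.8² + 1.8²) ≈ 2.5.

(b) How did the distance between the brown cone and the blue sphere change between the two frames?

-3.6

They were about 9.9 units apart before and 6.3 after — 3.6 units closer together.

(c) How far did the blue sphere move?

2.7

The blue sphere moved from about (12.8, 6.2) to (11.0, 4.2), a distance of √(1.8² + 2.0²) ≈ 2.7.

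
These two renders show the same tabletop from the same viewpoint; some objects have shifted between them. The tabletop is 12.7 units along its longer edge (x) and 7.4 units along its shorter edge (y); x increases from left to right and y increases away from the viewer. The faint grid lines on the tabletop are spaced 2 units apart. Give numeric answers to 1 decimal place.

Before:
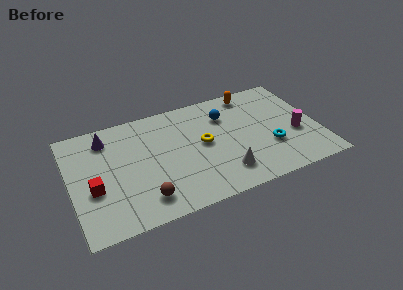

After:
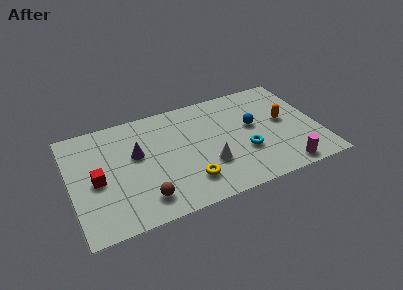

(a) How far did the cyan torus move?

1.3

From (10.1, 2.5) to (8.8, 2.6), the cyan torus covered √(1.3² + 0.1²) ≈ 1.3 units.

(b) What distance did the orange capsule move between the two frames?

2.9

The orange capsule was near (9.6, 6.5) before and (11.0, 4.0) after, so it travelled √(1.4² + 2.5²) ≈ 2.9 units.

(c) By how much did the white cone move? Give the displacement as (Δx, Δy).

(-0.7, 0.8)

From the two frames, the white cone sits at roughly (7.6, 1.6) before and (6.9, 2.4) after.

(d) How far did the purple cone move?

2.1

The purple cone was near (2.0, 6.0) before and (3.4, 4.4) after, so it travelled √(1.4² + 1.6²) ≈ 2.1 units.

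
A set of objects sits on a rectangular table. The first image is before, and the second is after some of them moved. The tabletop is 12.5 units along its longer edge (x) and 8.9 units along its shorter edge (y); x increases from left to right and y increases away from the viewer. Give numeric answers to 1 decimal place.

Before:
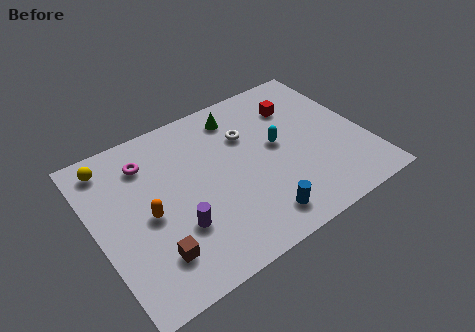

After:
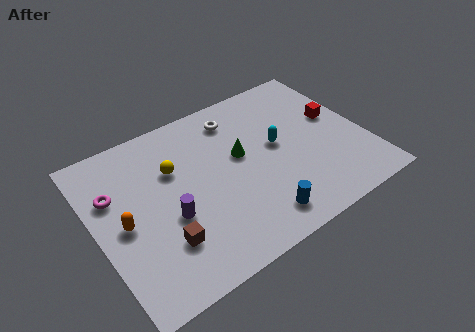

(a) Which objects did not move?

the blue cylinder and the cyan capsule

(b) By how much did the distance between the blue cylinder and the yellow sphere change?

-3.0

Before: roughly 8.5 units apart; after: 5.5. That's 3.0 units closer together.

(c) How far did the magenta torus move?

2.0

The magenta torus was near (2.7, 6.9) before and (1.0, 5.9) after, so it travelled √(1.7² + 1.0²) ≈ 2.0 units.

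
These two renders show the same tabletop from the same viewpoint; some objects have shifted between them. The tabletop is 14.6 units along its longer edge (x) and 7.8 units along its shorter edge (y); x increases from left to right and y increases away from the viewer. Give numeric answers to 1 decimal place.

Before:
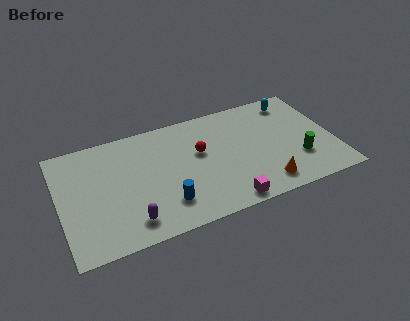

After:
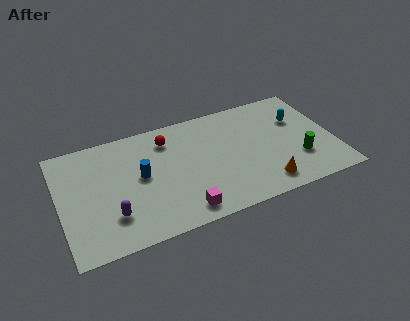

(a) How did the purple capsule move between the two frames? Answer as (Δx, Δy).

(-0.9, 0.7)

From the two frames, the purple capsule sits at roughly (3.5, 1.4) before and (2.6, 2.1) after.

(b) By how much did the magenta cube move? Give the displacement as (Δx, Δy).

(-2.3, 0.3)

From the two frames, the magenta cube sits at roughly (8.5, 0.8) before and (6.2, 1.1) after.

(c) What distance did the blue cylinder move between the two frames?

2.5

From (5.4, 1.9) to (4.3, 4.2), the blue cylinder covered √(1.1² + 2.3²) ≈ 2.5 units.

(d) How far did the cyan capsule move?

1.4

From (12.8, 6.6) to (12.9, 5.2), the cyan capsule covered √(0.1² + 1.4²) ≈ 1.4 units.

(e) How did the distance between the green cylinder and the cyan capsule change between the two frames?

-1.4

Before: roughly 4.2 units apart; after: 2.8. That's 1.4 units closer together.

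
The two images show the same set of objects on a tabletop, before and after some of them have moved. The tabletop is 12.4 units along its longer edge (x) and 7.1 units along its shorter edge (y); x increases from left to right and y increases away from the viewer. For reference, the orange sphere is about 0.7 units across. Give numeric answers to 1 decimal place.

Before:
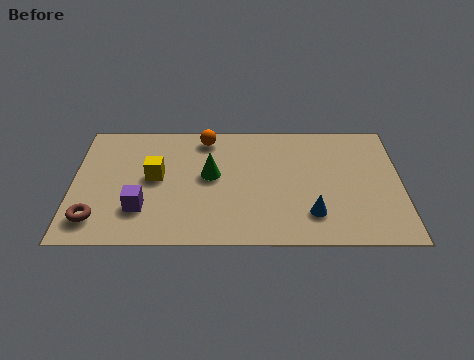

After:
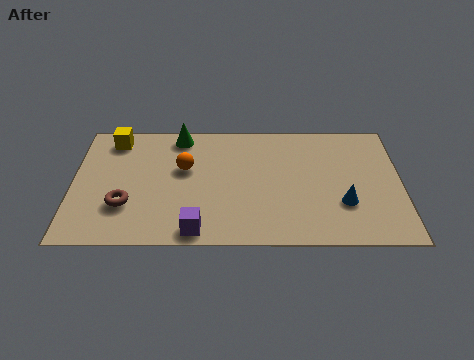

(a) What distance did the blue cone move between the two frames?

1.3

The blue cone moved from about (9.0, 1.7) to (10.2, 2.3), a distance of √(1.2² + 0.6²) ≈ 1.3.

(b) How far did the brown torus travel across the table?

1.4

The brown torus moved from about (0.9, 1.4) to (2.0, 2.2), a distance of √(1.1² + 0.8²) ≈ 1.4.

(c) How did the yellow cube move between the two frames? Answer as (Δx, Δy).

(-1.6, 2.2)

The yellow cube started near (3.1, 3.8) and ended near (1.5, 6.0).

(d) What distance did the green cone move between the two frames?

2.6

The green cone moved from about (5.2, 3.9) to (4.0, 6.2), a distance of √(1.2² + 2.3²) ≈ 2.6.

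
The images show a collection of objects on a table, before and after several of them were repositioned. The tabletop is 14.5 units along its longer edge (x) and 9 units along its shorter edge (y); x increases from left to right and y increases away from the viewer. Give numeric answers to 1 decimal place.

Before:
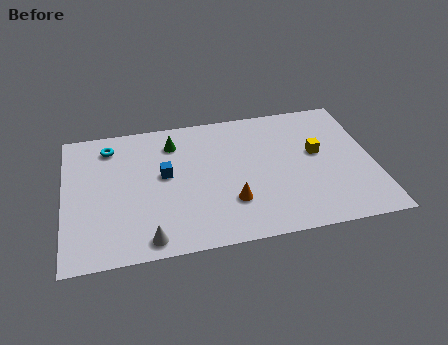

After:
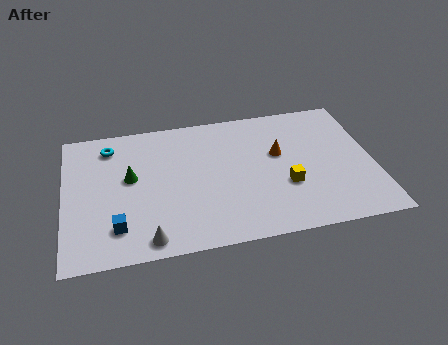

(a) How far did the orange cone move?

3.7

The orange cone was near (7.7, 2.6) before and (10.1, 5.4) after, so it travelled √(2.4² + 2.8²) ≈ 3.7 units.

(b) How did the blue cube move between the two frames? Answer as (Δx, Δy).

(-2.3, -3.0)

From the two frames, the blue cube sits at roughly (4.7, 5.0) before and (2.4, 2.0) after.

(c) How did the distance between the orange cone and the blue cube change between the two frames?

+4.6

Before: roughly 3.8 units apart; after: 8.4. That's 4.6 units further apart.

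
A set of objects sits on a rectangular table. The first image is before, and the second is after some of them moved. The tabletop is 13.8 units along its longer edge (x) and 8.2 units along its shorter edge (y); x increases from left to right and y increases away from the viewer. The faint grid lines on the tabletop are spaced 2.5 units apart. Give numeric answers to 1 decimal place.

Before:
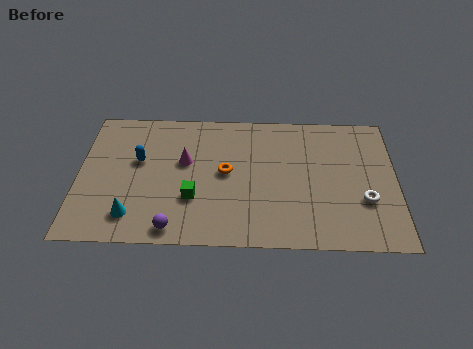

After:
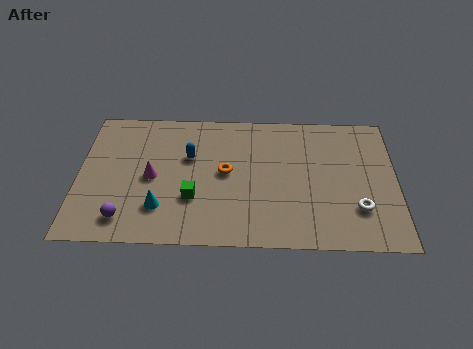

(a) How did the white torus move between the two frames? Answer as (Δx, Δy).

(-0.3, -0.5)

From the two frames, the white torus sits at roughly (12.4, 2.8) before and (12.1, 2.3) after.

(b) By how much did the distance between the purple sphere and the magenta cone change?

-1.3

Before: roughly 4.0 units apart; after: 2.7. That's 1.3 units closer together.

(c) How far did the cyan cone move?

1.3

From (2.4, 1.6) to (3.6, 2.1), the cyan cone covered √(1.2² + 0.5²) ≈ 1.3 units.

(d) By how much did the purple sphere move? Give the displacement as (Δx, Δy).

(-2.1, 0.5)

From the two frames, the purple sphere sits at roughly (4.2, 0.9) before and (2.1, 1.4) after.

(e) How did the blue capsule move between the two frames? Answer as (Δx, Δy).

(2.2, 0.3)

The blue capsule was at about (2.6, 4.9) and moved to about (4.8, 5.2).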